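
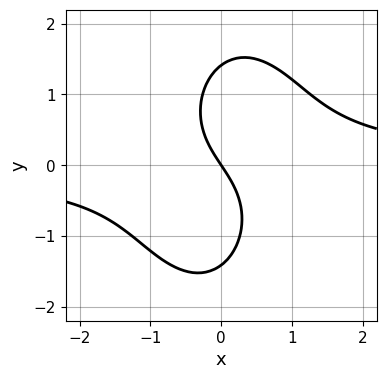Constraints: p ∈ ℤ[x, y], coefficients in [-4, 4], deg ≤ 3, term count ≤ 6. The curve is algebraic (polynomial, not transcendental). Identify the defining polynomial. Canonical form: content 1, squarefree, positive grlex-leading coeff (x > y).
1. deg p = 3. No degree-2 curve has this shape.
2. Observable constraints: one y-axis crossing is at y = 0; it meets the x-axis at x = 0 (among the integer gridlines).
3. Together with the visible shape, these determine p as stated.

3*x^2*y + y^3 - 3*x - 2*y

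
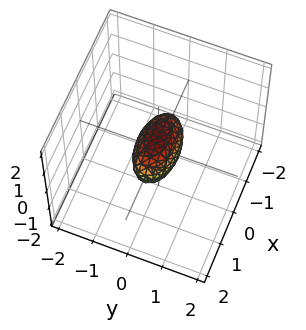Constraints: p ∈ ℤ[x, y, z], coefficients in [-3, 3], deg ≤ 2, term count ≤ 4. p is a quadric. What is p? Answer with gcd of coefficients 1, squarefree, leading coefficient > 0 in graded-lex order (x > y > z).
(a) deg p = 2. A closed, bounded, convex surface; a quadric.
(b) Symmetries: the x ↦ −x reflection is a symmetry, so x appears only in even powers; mirror symmetry z ↦ −z ⇒ only even powers of z; it's symmetric under y → −y, forcing even powers of y.
(c) From the axis intercepts and sections: the x-axis gridline crossings are at x ∈ {-1, 1}.
(d) Together with the visible shape, these determine p as stated.

x^2 + 3*y^2 + 2*z^2 - 1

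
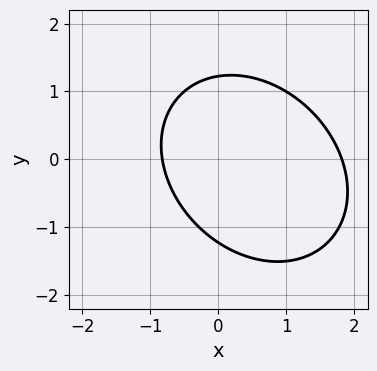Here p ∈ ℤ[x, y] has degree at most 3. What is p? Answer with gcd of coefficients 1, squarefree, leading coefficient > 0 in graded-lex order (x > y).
2*x^2 + x*y + 2*y^2 - 2*x - 3

1. Degree: the shape is more complex than any degree-1 curve, so deg p = 2.
2. Putting this together gives p.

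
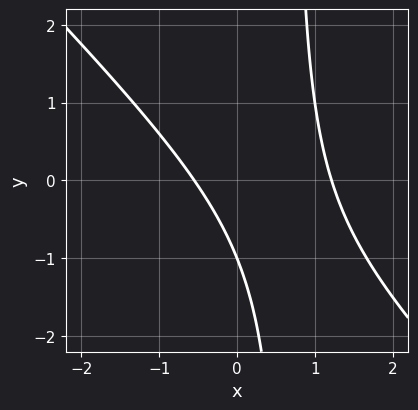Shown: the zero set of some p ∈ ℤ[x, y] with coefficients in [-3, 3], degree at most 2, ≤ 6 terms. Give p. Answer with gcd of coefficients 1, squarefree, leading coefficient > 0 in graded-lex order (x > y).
3*x^2 + 3*x*y - 2*x - 2*y - 2

(a) The degree is 2 — the shape is more complex than any degree-1 curve.
(b) From the axis intercepts and sections: it crosses the y-axis at the gridline y = -1.
(c) Together with the visible shape, these determine p as stated.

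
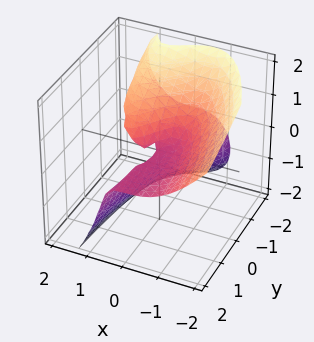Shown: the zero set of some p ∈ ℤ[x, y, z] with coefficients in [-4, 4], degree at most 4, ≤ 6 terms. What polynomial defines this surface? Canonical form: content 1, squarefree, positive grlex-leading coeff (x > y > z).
2*x^3 - x*y*z + z^3 - 3*x*z + 2*y*z

First, the degree is 3 — the shape is more complex than any degree-2 surface.
Then, checking where it meets the axes: it crosses the x-axis at the gridline x = 0; the visible y-axis segment lies entirely on the surface.
Finally, the integer polynomial consistent with all of this is the stated p.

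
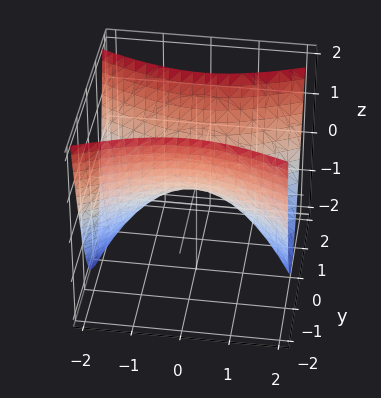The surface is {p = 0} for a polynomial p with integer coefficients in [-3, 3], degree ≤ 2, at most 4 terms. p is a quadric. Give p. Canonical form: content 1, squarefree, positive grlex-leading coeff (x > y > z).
x^2 - 3*y^2 + 2*z

The degree is 2 — a hyperbolic paraboloid; a quadric.
Symmetries: it's symmetric under x → −x, forcing even powers of x; the y ↦ −y reflection is a symmetry, so y appears only in even powers.
From the axis intercepts and sections: one y-axis crossing is at y = 0; it crosses the z-axis at the gridline z = 0; it crosses the x-axis at the gridline x = 0.
Matching integer coefficients to the picture gives p.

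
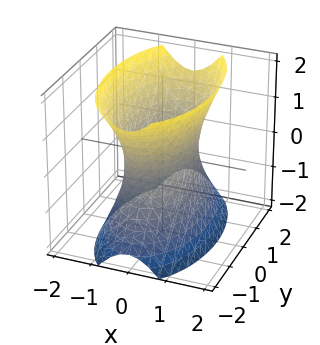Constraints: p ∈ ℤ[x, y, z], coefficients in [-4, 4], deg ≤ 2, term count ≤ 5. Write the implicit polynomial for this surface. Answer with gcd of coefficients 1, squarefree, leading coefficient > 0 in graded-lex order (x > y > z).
1. Degree: an hourglass — one-sheet hyperboloid; a quadric, so deg p = 2.
2. Symmetries: the z ↦ −z reflection is a symmetry, so z appears only in even powers; mirror symmetry x ↦ −x ⇒ only even powers of x; mirror symmetry y ↦ −y ⇒ only even powers of y.
3. Against the integer gridlines: the surface avoids every integer z-axis point in the box.
4. Putting this together gives p.

3*x^2 + y^2 - z^2 - 2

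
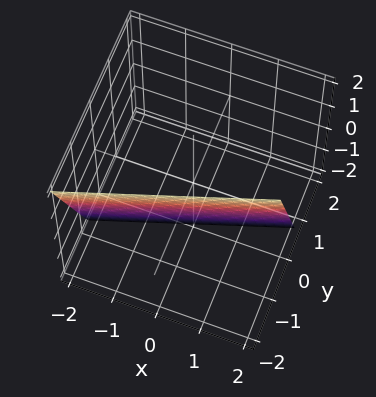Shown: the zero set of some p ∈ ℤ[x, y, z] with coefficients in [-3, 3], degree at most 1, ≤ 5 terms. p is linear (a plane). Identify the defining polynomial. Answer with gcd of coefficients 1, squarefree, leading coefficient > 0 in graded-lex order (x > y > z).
(a) Degree: the surface is flat (a plane), so deg p = 1.
(b) From the axis intercepts and sections: one z-axis crossing is at z = -2; it meets the x-axis at x = 2 (among the integer gridlines).
(c) Together with the visible shape, these determine p as stated.

x - 3*y - z - 2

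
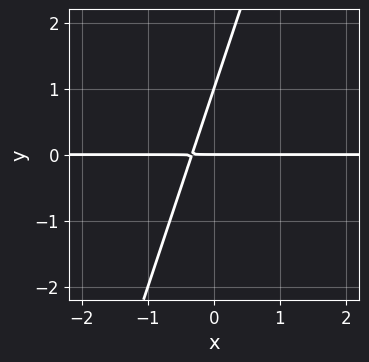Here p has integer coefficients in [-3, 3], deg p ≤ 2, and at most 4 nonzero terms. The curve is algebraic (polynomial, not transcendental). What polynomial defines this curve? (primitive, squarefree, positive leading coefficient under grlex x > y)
3*x*y - y^2 + y

1. Degree: no degree-1 curve has this shape, so deg p = 2.
2. Checking where it meets the axes: the y-axis gridline crossings are at y ∈ {0, 1}; every point of the x-axis in the box is on the curve.
3. Assembling these constraints gives the stated polynomial.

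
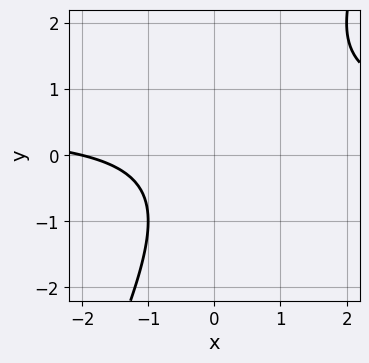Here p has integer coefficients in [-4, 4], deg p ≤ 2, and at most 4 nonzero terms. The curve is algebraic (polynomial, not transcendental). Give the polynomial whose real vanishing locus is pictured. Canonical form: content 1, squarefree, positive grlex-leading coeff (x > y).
deg p = 2.
Observable constraints: no y-intercept at any integer in the box; it crosses the x-axis at the gridline x = -2.
Putting this together gives p.

2*x*y - y^2 - x - 2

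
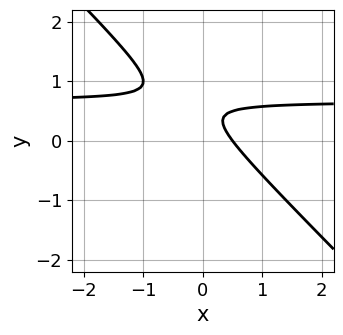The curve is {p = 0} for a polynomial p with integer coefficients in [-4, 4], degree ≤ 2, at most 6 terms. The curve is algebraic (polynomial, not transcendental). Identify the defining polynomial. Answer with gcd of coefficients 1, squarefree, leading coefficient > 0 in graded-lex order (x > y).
3*x*y + 3*y^2 - 2*x - 3*y + 1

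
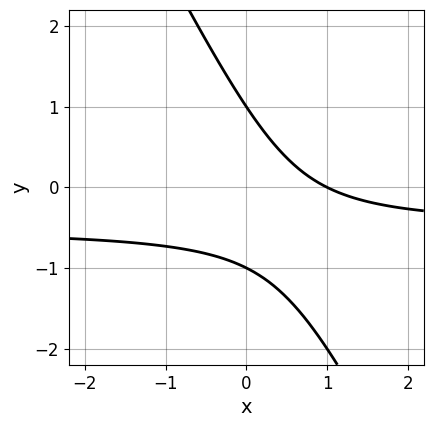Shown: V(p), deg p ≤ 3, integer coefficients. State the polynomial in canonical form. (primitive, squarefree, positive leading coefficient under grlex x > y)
2*x*y + y^2 + x - 1

1. The degree is 2 — no degree-1 curve has this shape.
2. From the axis intercepts and sections: among the integer gridlines, it crosses the y-axis at y ∈ {-1, 1}; it crosses the x-axis at the gridline x = 1.
3. Matching integer coefficients to the picture gives p.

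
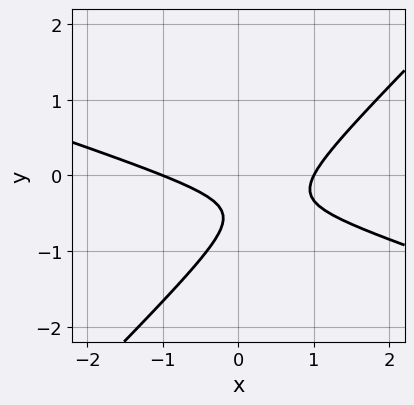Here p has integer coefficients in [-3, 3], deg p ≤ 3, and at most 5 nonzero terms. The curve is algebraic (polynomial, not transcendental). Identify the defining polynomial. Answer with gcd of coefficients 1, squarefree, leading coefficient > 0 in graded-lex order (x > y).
The degree is 2 — a generic line meets the curve in up to 2 points.
Against the integer gridlines: the curve avoids every integer y-axis point in the box; among the integer gridlines, it crosses the x-axis at x ∈ {-1, 1}.
Assembling these constraints gives the stated polynomial.

x^2 + 2*x*y - 3*y^2 - 3*y - 1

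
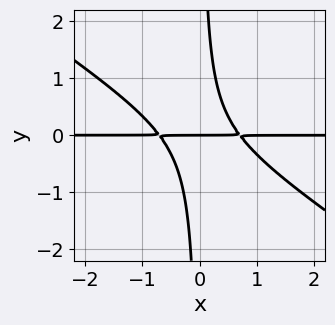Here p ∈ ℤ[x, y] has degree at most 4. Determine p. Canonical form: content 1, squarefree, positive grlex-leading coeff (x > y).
2*x^2*y + 3*x*y^2 - y

(a) deg p = 3.
(b) Reading off the gridlines: it crosses the y-axis at the gridline y = 0; the visible x-axis segment lies entirely on the curve.
(c) Solving for integer coefficients yields p as stated.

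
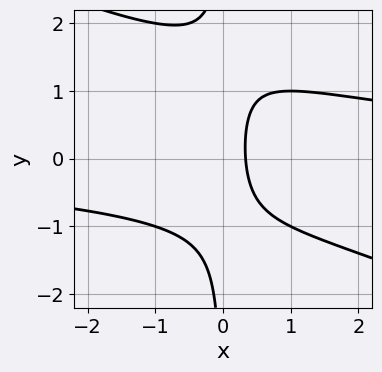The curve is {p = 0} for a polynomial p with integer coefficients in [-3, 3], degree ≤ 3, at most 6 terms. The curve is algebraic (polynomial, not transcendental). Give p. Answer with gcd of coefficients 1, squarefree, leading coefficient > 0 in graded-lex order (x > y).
x^2*y + 2*x*y^2 - x*y - 3*x + 1

(a) deg p = 3.
(b) Observable constraints: no y-intercept at any integer in the box.
(c) Together with the visible shape, these determine p as stated.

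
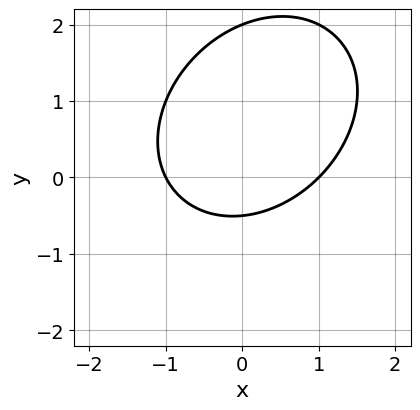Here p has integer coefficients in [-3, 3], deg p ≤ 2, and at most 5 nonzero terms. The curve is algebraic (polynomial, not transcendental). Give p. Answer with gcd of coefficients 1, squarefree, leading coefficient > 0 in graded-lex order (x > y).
2*x^2 - x*y + 2*y^2 - 3*y - 2

deg p = 2.
From the visible intercepts: it crosses the y-axis at the gridline y = 2; the x-axis gridline crossings are at x ∈ {-1, 1}.
Matching integer coefficients to the picture gives p.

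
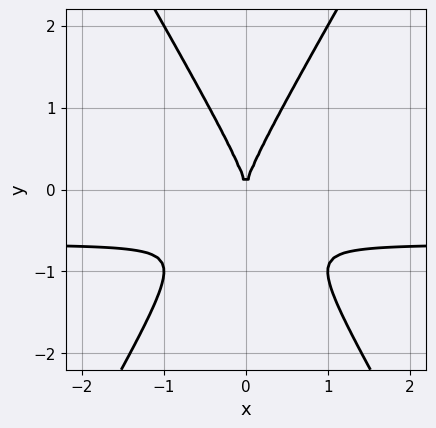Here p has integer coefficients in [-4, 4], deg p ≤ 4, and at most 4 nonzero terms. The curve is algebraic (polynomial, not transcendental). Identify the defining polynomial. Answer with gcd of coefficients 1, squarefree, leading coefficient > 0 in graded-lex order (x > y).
3*x^2*y - y^3 + 2*x^2

(a) The degree is 3 — a generic line meets the curve in up to 3 points.
(b) Symmetries: the x ↦ −x reflection is a symmetry, so x appears only in even powers.
(c) From the axis intercepts and sections: one x-axis crossing is at x = 0; it crosses the y-axis at the gridline y = 0.
(d) Putting this together gives p.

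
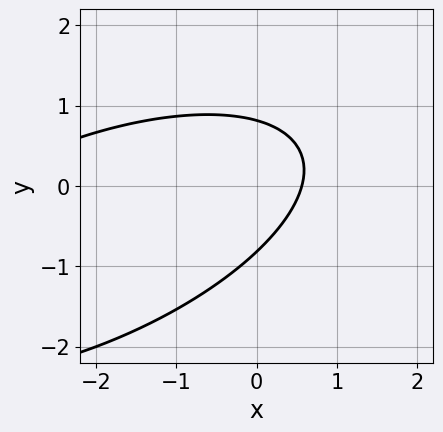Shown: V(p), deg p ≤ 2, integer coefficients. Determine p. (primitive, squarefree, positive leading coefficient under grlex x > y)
1. The degree is 2 — the shape is more complex than any degree-1 curve.
2. The integer polynomial consistent with all of this is the stated p.

x^2 - 2*x*y + 3*y^2 + 3*x - 2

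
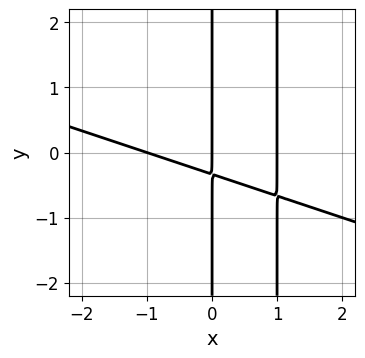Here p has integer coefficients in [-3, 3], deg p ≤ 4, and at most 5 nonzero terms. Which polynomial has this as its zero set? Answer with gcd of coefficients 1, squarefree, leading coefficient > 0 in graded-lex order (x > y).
1. deg p = 3. A generic line meets the curve in up to 3 points.
2. Checking where it meets the axes: the x-axis gridline crossings are at x ∈ {-1, 0, 1}; every point of the y-axis in the box is on the curve.
3. Assembling these constraints gives the stated polynomial.

x^3 + 3*x^2*y - 3*x*y - x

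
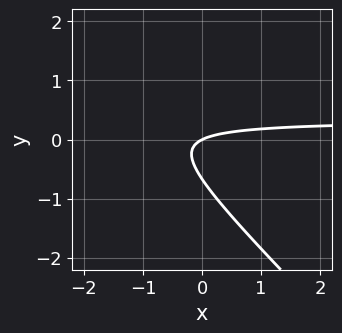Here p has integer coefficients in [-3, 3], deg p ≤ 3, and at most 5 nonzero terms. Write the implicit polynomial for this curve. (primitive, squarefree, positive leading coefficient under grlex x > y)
3*x*y + 3*y^2 - x + 2*y

First, deg p = 2. No degree-1 curve has this shape.
Then, reading off the gridlines: it crosses the x-axis at the gridline x = 0; one y-axis crossing is at y = 0.
Finally, fitting integer coefficients to these (and the overall shape) gives p.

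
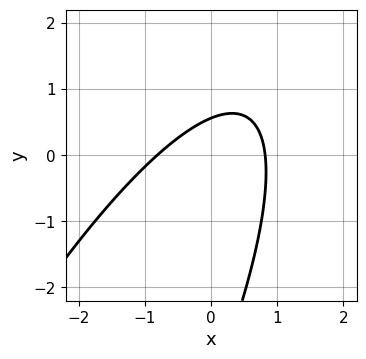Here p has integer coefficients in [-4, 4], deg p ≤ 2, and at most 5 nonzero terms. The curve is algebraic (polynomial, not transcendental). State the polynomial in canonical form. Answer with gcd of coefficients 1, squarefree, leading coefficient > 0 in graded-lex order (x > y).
1. Degree: the shape is more complex than any degree-1 curve, so deg p = 2.
2. Putting this together gives p.

3*x^2 - 3*x*y + y^2 + 3*y - 2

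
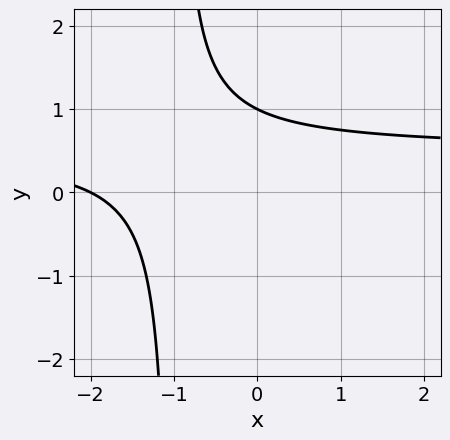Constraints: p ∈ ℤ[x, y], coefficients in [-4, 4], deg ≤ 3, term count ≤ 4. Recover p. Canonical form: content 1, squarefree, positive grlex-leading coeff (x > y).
2*x*y - x + 2*y - 2

(a) Degree: no degree-1 curve has this shape, so deg p = 2.
(b) From the axis intercepts and sections: it meets the y-axis at y = 1 (among the integer gridlines); it meets the x-axis at x = -2 (among the integer gridlines).
(c) Together with the visible shape, these determine p as stated.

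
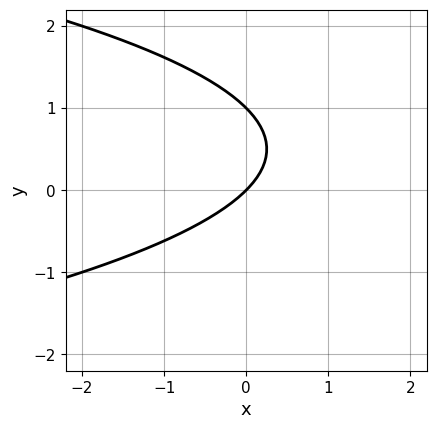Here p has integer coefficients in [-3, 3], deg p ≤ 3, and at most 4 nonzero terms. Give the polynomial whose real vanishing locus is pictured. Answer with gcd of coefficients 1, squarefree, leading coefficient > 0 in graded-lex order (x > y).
1. The degree is 2 — no degree-1 curve has this shape.
2. From the axis intercepts and sections: it meets the x-axis at x = 0 (among the integer gridlines); the y-axis gridline crossings are at y ∈ {0, 1}.
3. Solving for integer coefficients yields p as stated.

y^2 + x - y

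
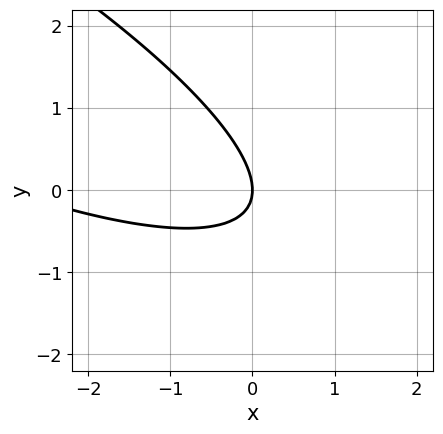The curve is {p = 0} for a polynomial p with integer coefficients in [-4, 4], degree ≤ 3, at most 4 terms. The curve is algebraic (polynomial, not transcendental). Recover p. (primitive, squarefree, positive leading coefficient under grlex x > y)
x^2 + 3*x*y + 3*y^2 + 3*x

deg p = 2. A generic line meets the curve in up to 2 points.
Observable constraints: one y-axis crossing is at y = 0; it meets the x-axis at x = 0 (among the integer gridlines).
Assembling these constraints gives the stated polynomial.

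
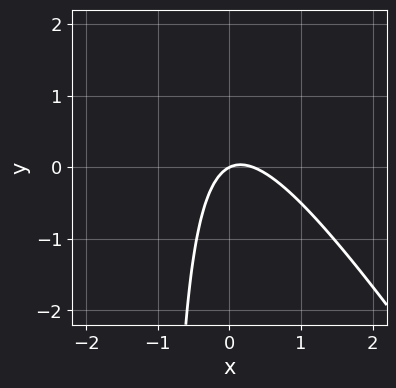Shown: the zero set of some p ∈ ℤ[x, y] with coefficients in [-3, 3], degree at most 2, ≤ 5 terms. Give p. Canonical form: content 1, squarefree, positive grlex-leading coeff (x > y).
First, the degree is 2 — no degree-1 curve has this shape.
Then, observable constraints: it crosses the y-axis at the gridline y = 0; it crosses the x-axis at the gridline x = 0.
Finally, the integer polynomial consistent with all of this is the stated p.

3*x^2 + 2*x*y - x + 2*y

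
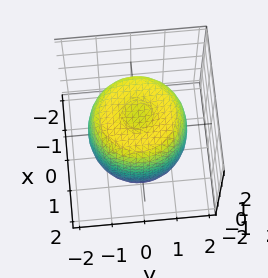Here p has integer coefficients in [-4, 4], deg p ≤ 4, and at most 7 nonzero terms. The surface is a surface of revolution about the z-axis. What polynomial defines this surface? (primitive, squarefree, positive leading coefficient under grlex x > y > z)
2*x^4 + 4*x^2*y^2 + 2*y^4 - 3*x^2 - 3*y^2 + 2*z^2 - 3

1. Degree: no degree-3 surface has this shape, so deg p = 4.
2. Symmetry: the z-axis is an axis of rotation, so x and y enter only as x² + y².
3. From the visible intercepts: a circular section at z = 1 has radius between 1 and 2.
4. Solving for integer coefficients yields p as stated.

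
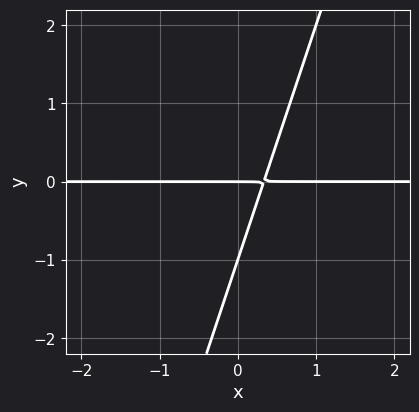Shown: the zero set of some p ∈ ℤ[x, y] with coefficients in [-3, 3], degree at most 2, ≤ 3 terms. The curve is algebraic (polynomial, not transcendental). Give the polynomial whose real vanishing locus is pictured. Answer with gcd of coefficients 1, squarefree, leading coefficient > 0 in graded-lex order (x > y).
3*x*y - y^2 - y

1. Degree: a generic line meets the curve in up to 2 points, so deg p = 2.
2. Reading off the gridlines: the visible x-axis segment lies entirely on the curve; among the integer gridlines, it crosses the y-axis at y ∈ {-1, 0}.
3. Assembling these constraints gives the stated polynomial.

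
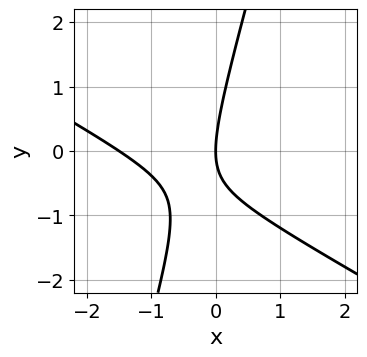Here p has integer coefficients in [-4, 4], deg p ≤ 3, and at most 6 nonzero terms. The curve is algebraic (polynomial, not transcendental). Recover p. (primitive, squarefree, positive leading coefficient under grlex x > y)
Degree: no degree-1 curve has this shape, so deg p = 2.
From the axis intercepts and sections: it crosses the y-axis at the gridline y = 0; it meets the x-axis at x = 0 (among the integer gridlines).
Matching integer coefficients to the picture gives p.

2*x^2 + 3*x*y - y^2 + 3*x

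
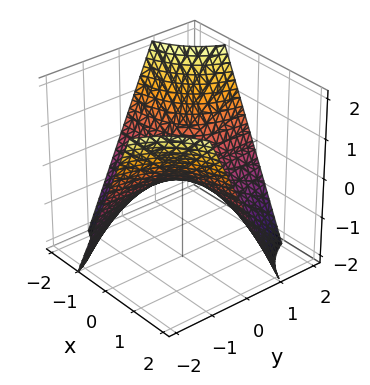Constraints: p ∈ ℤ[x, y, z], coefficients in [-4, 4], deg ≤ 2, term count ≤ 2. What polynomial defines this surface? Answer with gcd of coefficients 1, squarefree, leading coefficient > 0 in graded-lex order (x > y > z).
x*y + z

First, degree: a generic line meets the surface in up to 2 points, so deg p = 2.
Next, against the integer gridlines: every point of the y-axis in the box is on the surface; every point of the x-axis in the box is on the surface; it meets the z-axis at z = 0 (among the integer gridlines).
Finally, these observations pin down the coefficients.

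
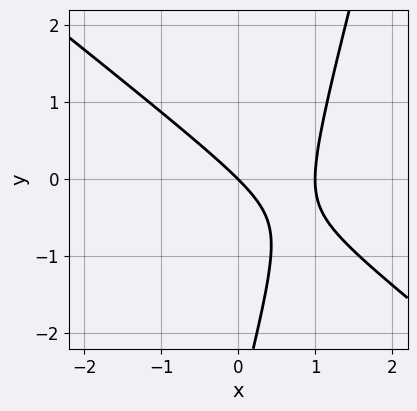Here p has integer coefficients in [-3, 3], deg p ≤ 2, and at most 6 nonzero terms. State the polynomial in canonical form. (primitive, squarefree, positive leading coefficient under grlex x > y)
3*x^2 + 3*x*y - y^2 - 3*x - 3*y

First, deg p = 2.
Next, from the visible intercepts: it meets the y-axis at y = 0 (among the integer gridlines); the x-axis gridline crossings are at x ∈ {0, 1}.
Finally, matching integer coefficients to the picture gives p.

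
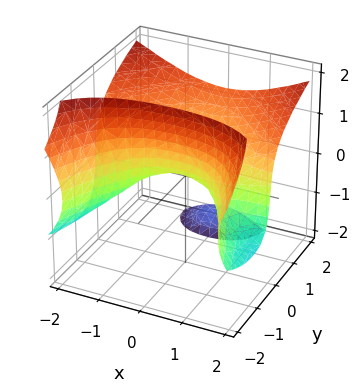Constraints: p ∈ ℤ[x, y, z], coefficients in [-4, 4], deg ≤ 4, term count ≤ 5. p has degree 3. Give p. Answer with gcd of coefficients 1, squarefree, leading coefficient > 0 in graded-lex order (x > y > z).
2*x^2*y - 3*y*z^2 - z^3 + 3*y^2 - z

First, I count 2 distinct pieces. They look like related sheets of one shape, so recover p as a whole.
Then, degree: the shape is more complex than any degree-2 surface, so deg p = 3.
Then, observable constraints: it crosses the z-axis at the gridline z = 0; it crosses the y-axis at the gridline y = 0; every point of the x-axis in the box is on the surface.
Finally, the integer polynomial consistent with all of this is the stated p.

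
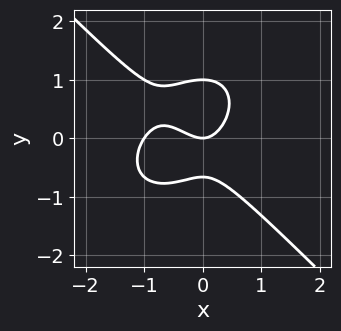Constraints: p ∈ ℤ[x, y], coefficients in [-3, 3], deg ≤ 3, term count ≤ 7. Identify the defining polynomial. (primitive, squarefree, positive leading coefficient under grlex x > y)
3*x^3 + 3*y^3 + 3*x^2 - y^2 - 2*y

(a) The degree is 3 — no degree-2 curve has this shape.
(b) Against the integer gridlines: among the integer gridlines, it crosses the x-axis at x ∈ {-1, 0}; the y-axis gridline crossings are at y ∈ {0, 1}.
(c) Fitting integer coefficients to these (and the overall shape) gives p.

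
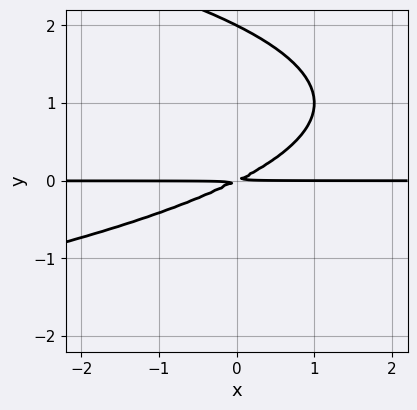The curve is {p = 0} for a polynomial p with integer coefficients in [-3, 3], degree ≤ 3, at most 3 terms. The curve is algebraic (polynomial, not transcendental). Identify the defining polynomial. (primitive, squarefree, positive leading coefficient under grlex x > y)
y^3 + x*y - 2*y^2

1. Degree: the shape is more complex than any degree-2 curve, so deg p = 3.
2. Reading off the gridlines: the visible x-axis segment lies entirely on the curve; it meets the y-axis at y = 2 (among the integer gridlines).
3. Assembling these constraints gives the stated polynomial.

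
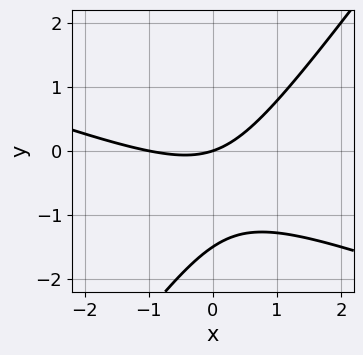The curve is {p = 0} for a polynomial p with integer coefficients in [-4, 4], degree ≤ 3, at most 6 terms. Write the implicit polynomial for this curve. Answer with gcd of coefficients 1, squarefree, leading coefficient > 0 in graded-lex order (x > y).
The degree is 2 — a generic line meets the curve in up to 2 points.
Observable constraints: among the integer gridlines, it crosses the x-axis at x ∈ {-1, 0}; it crosses the y-axis at the gridline y = 0.
Solving for integer coefficients yields p as stated.

x^2 + 2*x*y - 2*y^2 + x - 3*y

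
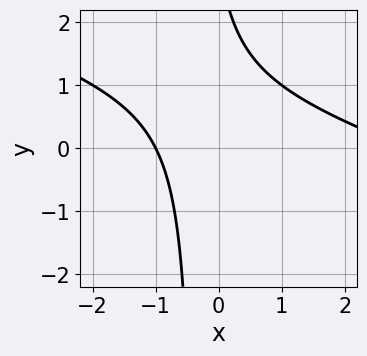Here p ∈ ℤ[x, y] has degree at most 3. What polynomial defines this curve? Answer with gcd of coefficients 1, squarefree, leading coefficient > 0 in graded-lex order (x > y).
x^2 + 3*x*y - 2*x + y - 3

The degree is 2 — a generic line meets the curve in up to 2 points.
Checking where it meets the axes: it crosses the x-axis at the gridline x = -1; no y-intercept at any integer in the box.
Matching integer coefficients to the picture gives p.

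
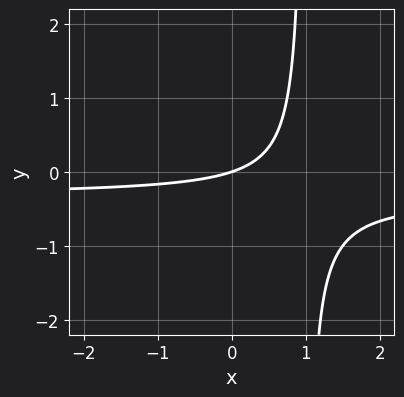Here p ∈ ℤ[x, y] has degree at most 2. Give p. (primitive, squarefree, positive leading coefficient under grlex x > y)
3*x*y + x - 3*y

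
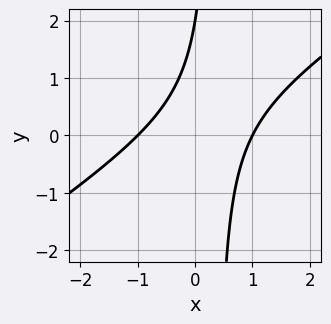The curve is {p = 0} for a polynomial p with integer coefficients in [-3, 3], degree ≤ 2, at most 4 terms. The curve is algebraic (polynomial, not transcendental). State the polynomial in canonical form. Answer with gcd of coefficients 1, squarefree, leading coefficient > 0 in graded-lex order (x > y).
2*x^2 - 3*x*y + y - 2

deg p = 2.
From the visible intercepts: it meets the y-axis at y = 2 (among the integer gridlines); among the integer gridlines, it crosses the x-axis at x ∈ {-1, 1}.
Assembling these constraints gives the stated polynomial.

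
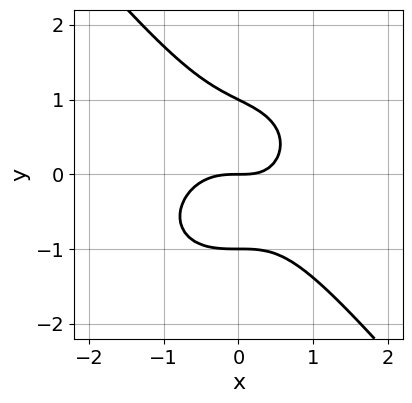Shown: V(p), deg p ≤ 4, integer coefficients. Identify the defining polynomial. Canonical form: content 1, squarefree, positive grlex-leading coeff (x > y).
2*x^3 + x*y^2 + 2*y^3 + x*y - 2*y

(a) deg p = 3. No degree-2 curve has this shape.
(b) Against the integer gridlines: the y-axis gridline crossings are at y ∈ {-1, 0, 1}; one x-axis crossing is at x = 0.
(c) These observations pin down the coefficients.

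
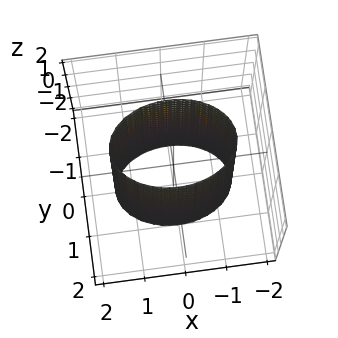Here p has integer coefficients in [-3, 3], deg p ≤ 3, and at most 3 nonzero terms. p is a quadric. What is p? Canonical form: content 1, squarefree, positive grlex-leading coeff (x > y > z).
x^2 + 2*y^2 - 2

Degree: a cylinder; a quadric, so deg p = 2.
Symmetries: the z ↦ −z reflection is a symmetry, so z appears only in even powers; mirror symmetry y ↦ −y ⇒ only even powers of y; the x ↦ −x reflection is a symmetry, so x appears only in even powers.
Reading off the gridlines: it misses every integer gridline on the z-axis; among the integer gridlines, it crosses the y-axis at y ∈ {-1, 1}.
These observations pin down the coefficients.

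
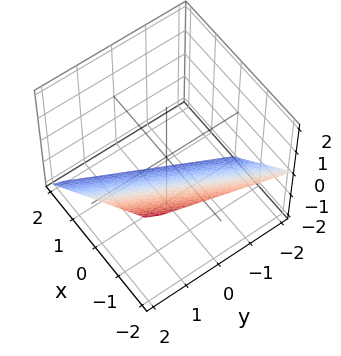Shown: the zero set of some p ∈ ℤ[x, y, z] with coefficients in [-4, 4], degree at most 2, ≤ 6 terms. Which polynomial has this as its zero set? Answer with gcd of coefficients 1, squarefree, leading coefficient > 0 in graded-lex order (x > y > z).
(a) The degree is 1 — every cross-section is a straight line — this is a plane.
(b) Checking where it meets the axes: one x-axis crossing is at x = -1; it meets the y-axis at y = 2 (among the integer gridlines); it crosses the z-axis at the gridline z = -1.
(c) These observations pin down the coefficients.

2*x - y + 2*z + 2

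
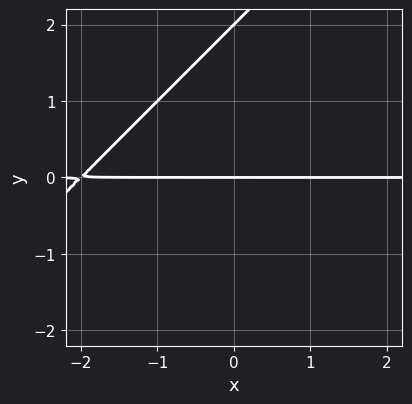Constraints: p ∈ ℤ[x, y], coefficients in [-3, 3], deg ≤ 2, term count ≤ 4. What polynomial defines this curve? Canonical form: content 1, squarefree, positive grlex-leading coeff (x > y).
First, degree: no degree-1 curve has this shape, so deg p = 2.
Next, observable constraints: the visible x-axis segment lies entirely on the curve; among the integer gridlines, it crosses the y-axis at y ∈ {0, 2}.
Finally, solving for integer coefficients yields p as stated.

x*y - y^2 + 2*y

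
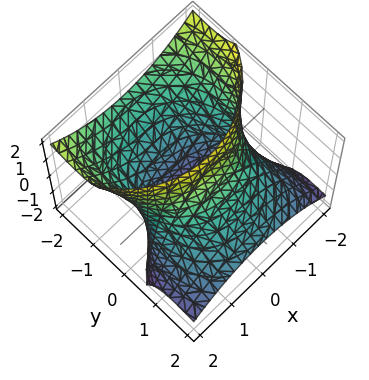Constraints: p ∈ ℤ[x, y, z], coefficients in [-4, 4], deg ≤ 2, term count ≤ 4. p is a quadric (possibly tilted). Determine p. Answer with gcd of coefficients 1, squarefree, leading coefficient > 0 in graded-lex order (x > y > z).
x^2 + y^2 + 2*y*z - 2

1. deg p = 2.
2. Against the integer gridlines: no z-intercept at any integer in the box.
3. These observations pin down the coefficients.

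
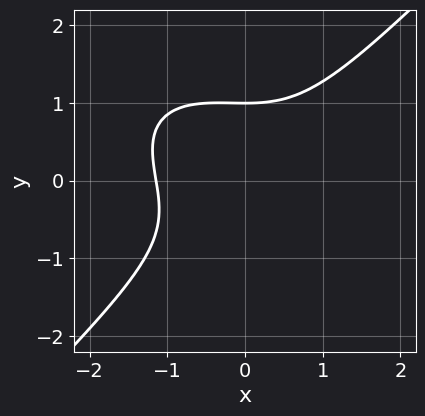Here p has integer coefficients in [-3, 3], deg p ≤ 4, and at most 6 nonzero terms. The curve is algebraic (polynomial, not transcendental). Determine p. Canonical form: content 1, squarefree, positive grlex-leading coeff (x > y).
2*x^3 + x^2*y - 3*y^3 + 3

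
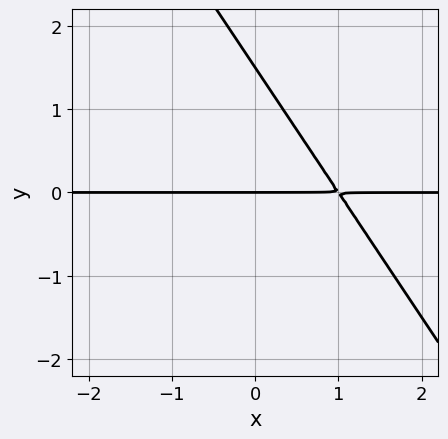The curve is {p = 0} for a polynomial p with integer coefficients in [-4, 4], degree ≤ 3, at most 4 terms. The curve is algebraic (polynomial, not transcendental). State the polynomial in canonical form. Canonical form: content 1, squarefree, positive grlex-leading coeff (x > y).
3*x*y + 2*y^2 - 3*y

First, the degree is 2 — a generic line meets the curve in up to 2 points.
Then, against the integer gridlines: it crosses the y-axis at the gridline y = 0; every point of the x-axis in the box is on the curve.
Finally, assembling these constraints gives the stated polynomial.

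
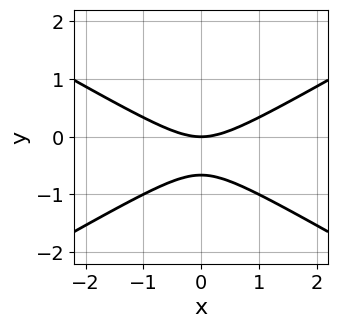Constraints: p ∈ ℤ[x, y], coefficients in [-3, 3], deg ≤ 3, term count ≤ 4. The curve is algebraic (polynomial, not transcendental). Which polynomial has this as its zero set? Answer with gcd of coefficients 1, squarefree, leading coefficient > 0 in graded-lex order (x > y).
x^2 - 3*y^2 - 2*y

First, the degree is 2 — a generic line meets the curve in up to 2 points.
Then, symmetries: mirror symmetry x ↦ −x ⇒ only even powers of x.
Then, reading off the gridlines: one x-axis crossing is at x = 0; it crosses the y-axis at the gridline y = 0.
Finally, together with the visible shape, these determine p as stated.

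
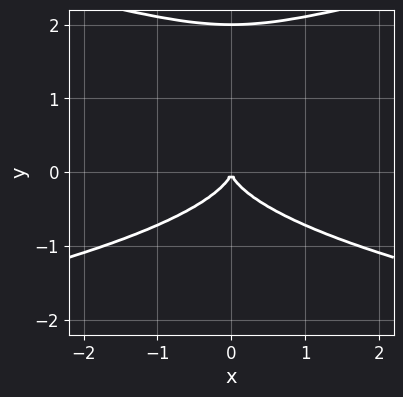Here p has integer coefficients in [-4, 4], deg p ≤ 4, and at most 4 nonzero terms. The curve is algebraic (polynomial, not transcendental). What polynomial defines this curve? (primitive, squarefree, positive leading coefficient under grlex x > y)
y^4 - 2*y^3 - x^2

(a) Degree: a generic line meets the curve in up to 4 points, so deg p = 4.
(b) Symmetries: mirror symmetry x ↦ −x ⇒ only even powers of x.
(c) From the axis intercepts and sections: one x-axis crossing is at x = 0; among the integer gridlines, it crosses the y-axis at y ∈ {0, 2}.
(d) Fitting integer coefficients to these (and the overall shape) gives p.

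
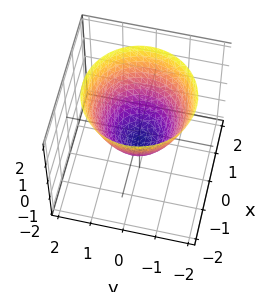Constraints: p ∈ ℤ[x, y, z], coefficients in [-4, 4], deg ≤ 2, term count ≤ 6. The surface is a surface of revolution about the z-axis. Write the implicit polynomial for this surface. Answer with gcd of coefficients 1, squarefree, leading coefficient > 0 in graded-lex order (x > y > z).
First, deg p = 2. The shape is more complex than any degree-1 surface.
Then, symmetries: every cross-section ⟂ z is a circle, so x, y appear only via x² + y².
Then, from the axis intercepts and sections: a circular section at z = 1 has radius between 1 and 2.
Finally, fitting integer coefficients to these (and the overall shape) gives p.

3*x^2 + 3*y^2 - 3*z - 2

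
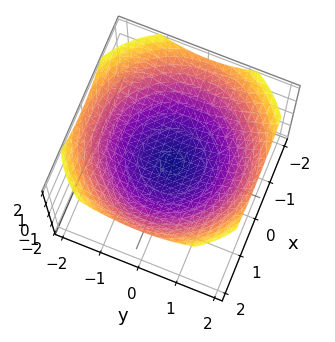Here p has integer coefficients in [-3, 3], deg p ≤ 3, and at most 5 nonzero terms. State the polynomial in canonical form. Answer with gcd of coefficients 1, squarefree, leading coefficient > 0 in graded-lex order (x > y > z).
x^2 + y^2 - 3*z

1. deg p = 2.
2. Symmetry: the surface is invariant under rotation about z: p = q(x² + y², z).
3. Observable constraints: it crosses the x-axis at the gridline x = 0; a circular section at z = 1 has radius between 1 and 2.
4. Fitting integer coefficients to these (and the overall shape) gives p.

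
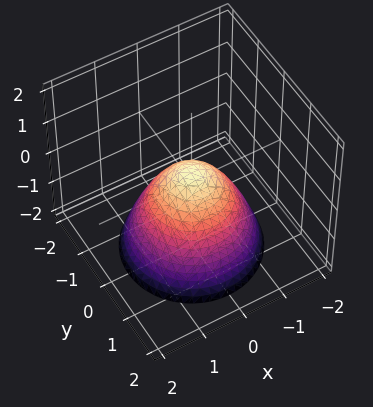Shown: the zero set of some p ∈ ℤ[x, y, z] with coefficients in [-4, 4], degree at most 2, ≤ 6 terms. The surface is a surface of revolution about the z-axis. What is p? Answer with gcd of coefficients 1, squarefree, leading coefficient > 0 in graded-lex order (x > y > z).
3*x^2 + 3*y^2 + 3*z - 1

First, the degree is 2 — no degree-1 surface has this shape.
Next, symmetry: every cross-section ⟂ z is a circle, so x, y appear only via x² + y².
Next, from the visible intercepts: a circular section at z = 0 has radius between 0 and 1.
Finally, matching integer coefficients to the picture gives p.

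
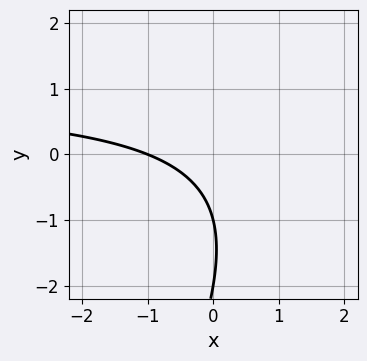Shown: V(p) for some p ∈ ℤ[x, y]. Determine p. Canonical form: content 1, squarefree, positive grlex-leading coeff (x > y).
2*x*y - y^2 - 2*x - 3*y - 2

1. deg p = 2. A generic line meets the curve in up to 2 points.
2. From the axis intercepts and sections: among the integer gridlines, it crosses the y-axis at y ∈ {-2, -1}; it crosses the x-axis at the gridline x = -1.
3. Assembling these constraints gives the stated polynomial.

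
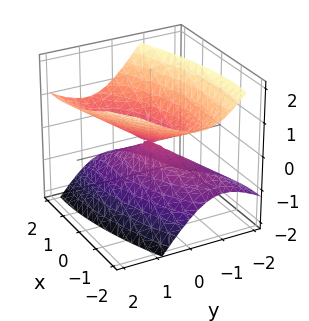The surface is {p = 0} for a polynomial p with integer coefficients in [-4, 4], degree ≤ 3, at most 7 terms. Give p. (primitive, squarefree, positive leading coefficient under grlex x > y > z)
Degree: a generic line meets the surface in up to 2 points, so deg p = 2.
Reading off the gridlines: it meets the x-axis at x = 0 (among the integer gridlines); it crosses the z-axis at the gridline z = 0; one y-axis crossing is at y = 0.
The integer polynomial consistent with all of this is the stated p.

x^2 - 2*x*y + 3*y^2 - 2*y*z - 3*z^2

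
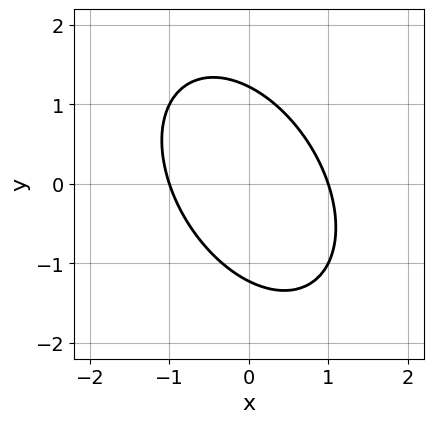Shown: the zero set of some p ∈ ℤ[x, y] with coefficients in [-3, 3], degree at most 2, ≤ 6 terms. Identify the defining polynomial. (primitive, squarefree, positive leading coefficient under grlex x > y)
3*x^2 + 2*x*y + 2*y^2 - 3

First, the degree is 2 — no degree-1 curve has this shape.
Then, from the axis intercepts and sections: among the integer gridlines, it crosses the x-axis at x ∈ {-1, 1}.
Finally, these observations pin down the coefficients.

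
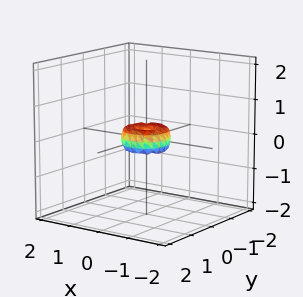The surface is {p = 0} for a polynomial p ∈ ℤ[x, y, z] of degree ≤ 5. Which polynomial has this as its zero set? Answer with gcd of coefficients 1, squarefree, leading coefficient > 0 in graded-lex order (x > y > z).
2*x^4 + 4*x^2*y^2 + 2*y^4 - x^2 - y^2 + z^2

deg p = 4. A generic line meets the surface in up to 4 points.
By symmetry, every cross-section ⟂ z is a circle, so x, y appear only via x² + y².
Against the integer gridlines: it meets the x-axis at x = 0 (among the integer gridlines); it crosses the z-axis at the gridline z = 0; one y-axis crossing is at y = 0.
These observations pin down the coefficients.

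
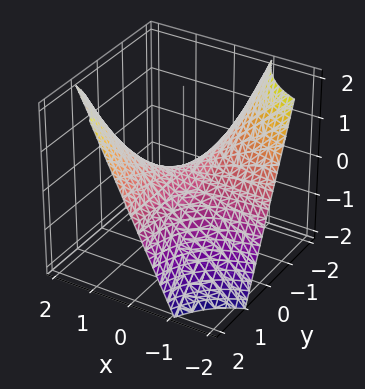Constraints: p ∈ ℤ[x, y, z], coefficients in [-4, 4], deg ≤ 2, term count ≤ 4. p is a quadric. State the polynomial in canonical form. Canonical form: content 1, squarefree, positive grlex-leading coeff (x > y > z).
x*y - z

The degree is 2 — a hyperbolic paraboloid; a quadric.
From the axis intercepts and sections: it meets the z-axis at z = 0 (among the integer gridlines); the visible y-axis segment lies entirely on the surface; every point of the x-axis in the box is on the surface.
Fitting integer coefficients to these (and the overall shape) gives p.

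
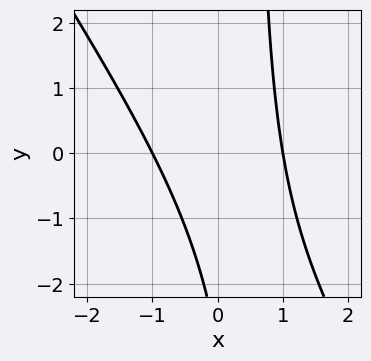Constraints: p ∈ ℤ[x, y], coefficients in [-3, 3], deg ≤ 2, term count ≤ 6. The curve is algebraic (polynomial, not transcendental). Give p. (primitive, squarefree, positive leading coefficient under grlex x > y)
1. deg p = 2. No degree-1 curve has this shape.
2. Reading off the gridlines: among the integer gridlines, it crosses the x-axis at x ∈ {-1, 1}; it misses every integer gridline on the y-axis.
3. Assembling these constraints gives the stated polynomial.

3*x^2 + 2*x*y - y - 3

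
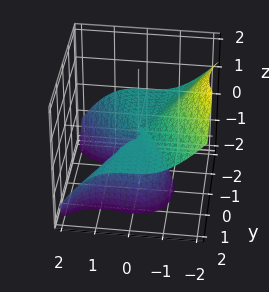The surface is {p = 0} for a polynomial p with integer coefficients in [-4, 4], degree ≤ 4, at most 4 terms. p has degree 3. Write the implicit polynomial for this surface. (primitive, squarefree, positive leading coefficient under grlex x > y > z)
3*x^3 + 2*x^2*z + 3*y^2*z + 2*z^2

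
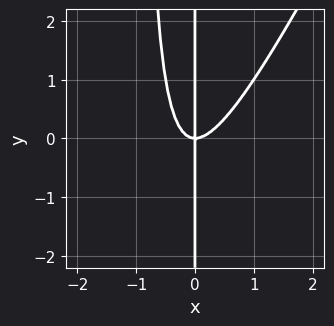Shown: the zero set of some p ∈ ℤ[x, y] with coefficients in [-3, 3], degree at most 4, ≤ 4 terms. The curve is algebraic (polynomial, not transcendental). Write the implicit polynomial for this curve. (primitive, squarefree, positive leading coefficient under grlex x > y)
2*x^3 - x^2*y - x*y

1. Degree: a generic line meets the curve in up to 3 points, so deg p = 3.
2. Reading off the gridlines: it meets the x-axis at x = 0 (among the integer gridlines); every point of the y-axis in the box is on the curve.
3. The integer polynomial consistent with all of this is the stated p.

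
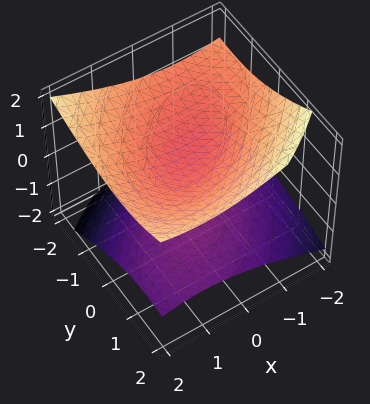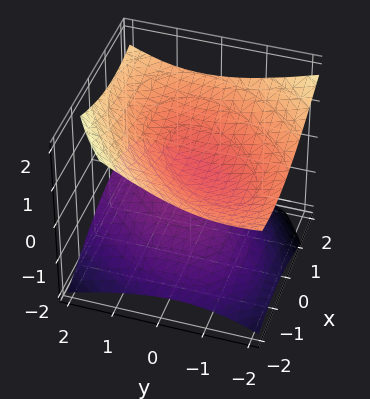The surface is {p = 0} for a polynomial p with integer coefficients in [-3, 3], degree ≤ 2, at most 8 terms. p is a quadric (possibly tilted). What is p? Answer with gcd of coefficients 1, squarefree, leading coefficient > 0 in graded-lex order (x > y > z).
x^2 - x*y + y^2 + y*z - 3*z^2 + 1

There are 2 components.
The degree is 2 — no degree-1 surface has this shape.
Reading off the gridlines: it misses every integer gridline on the x-axis; no y-intercept at any integer in the box.
Fitting integer coefficients to these (and the overall shape) gives p.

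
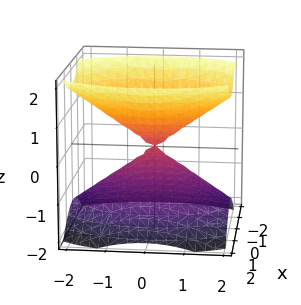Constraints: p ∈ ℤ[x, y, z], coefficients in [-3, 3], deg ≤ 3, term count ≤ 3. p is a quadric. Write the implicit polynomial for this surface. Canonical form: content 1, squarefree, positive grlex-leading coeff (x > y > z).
2*x^2 + y^2 - 2*z^2

First, I count 2 distinct pieces. They look like related sheets of one shape, so recover p as a whole.
Then, deg p = 2. Two nappes meeting at a single point; a quadric.
Then, symmetries: mirror symmetry y ↦ −y ⇒ only even powers of y; the x ↦ −x reflection is a symmetry, so x appears only in even powers; the z ↦ −z reflection is a symmetry, so z appears only in even powers.
Then, from the visible intercepts: it crosses the y-axis at the gridline y = 0; one x-axis crossing is at x = 0; one z-axis crossing is at z = 0.
Finally, solving for integer coefficients yields p as stated.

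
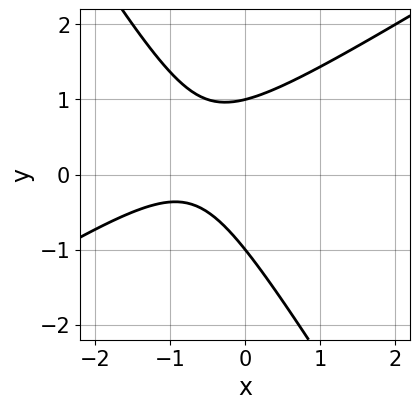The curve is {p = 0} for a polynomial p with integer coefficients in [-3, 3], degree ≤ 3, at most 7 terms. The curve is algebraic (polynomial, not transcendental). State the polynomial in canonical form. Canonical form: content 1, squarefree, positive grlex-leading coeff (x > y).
First, the degree is 2 — no degree-1 curve has this shape.
Then, observable constraints: it misses every integer gridline on the x-axis; the y-axis gridline crossings are at y ∈ {-1, 1}.
Finally, these observations pin down the coefficients.

2*x^2 - 2*x*y - 2*y^2 + 3*x + 2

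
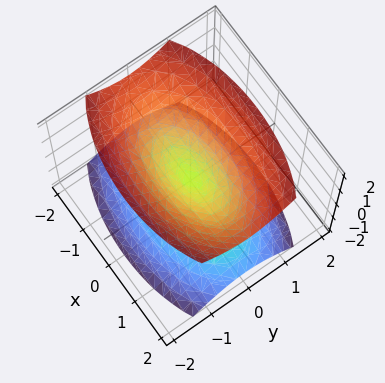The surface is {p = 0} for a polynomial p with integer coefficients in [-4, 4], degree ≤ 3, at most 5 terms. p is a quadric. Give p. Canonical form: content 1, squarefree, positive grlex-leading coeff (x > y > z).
First, I count 2 distinct pieces.
Then, deg p = 2.
Next, symmetries: mirror symmetry x ↦ −x ⇒ only even powers of x; mirror symmetry z ↦ −z ⇒ only even powers of z; mirror symmetry y ↦ −y ⇒ only even powers of y.
Next, from the visible intercepts: it meets the z-axis at z = 0 (among the integer gridlines); it crosses the x-axis at the gridline x = 0; it crosses the y-axis at the gridline y = 0.
Finally, together with the visible shape, these determine p as stated.

x^2 + 3*y^2 - 2*z^2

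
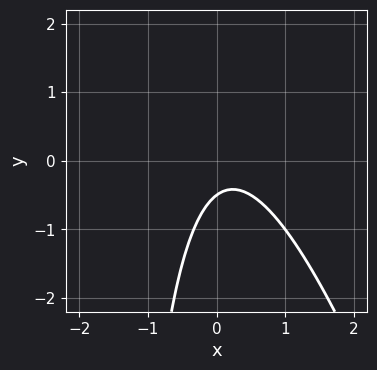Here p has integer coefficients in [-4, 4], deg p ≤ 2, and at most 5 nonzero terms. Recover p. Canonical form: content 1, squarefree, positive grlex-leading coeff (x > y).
First, the degree is 2 — the shape is more complex than any degree-1 curve.
Then, against the integer gridlines: no x-intercept at any integer in the box.
Finally, solving for integer coefficients yields p as stated.

3*x^2 + x*y - x + 2*y + 1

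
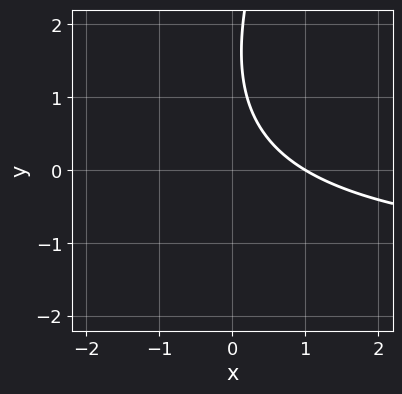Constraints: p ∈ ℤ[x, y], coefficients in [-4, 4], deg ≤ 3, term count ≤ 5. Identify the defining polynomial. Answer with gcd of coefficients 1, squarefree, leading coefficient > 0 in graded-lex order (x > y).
2*x*y - y^2 + 3*x + 3*y - 3

1. deg p = 2. No degree-1 curve has this shape.
2. Against the integer gridlines: it crosses the x-axis at the gridline x = 1; it misses every integer gridline on the y-axis.
3. Fitting integer coefficients to these (and the overall shape) gives p.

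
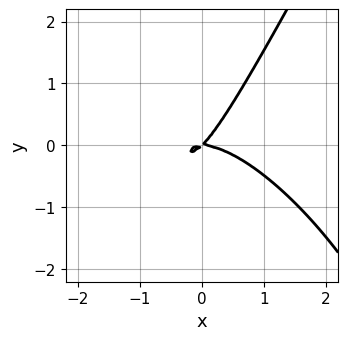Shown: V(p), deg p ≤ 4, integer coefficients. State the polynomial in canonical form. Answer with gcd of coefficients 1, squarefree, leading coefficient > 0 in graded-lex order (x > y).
First, deg p = 3. A generic line meets the curve in up to 3 points.
Then, observable constraints: one x-axis crossing is at x = 0; it crosses the y-axis at the gridline y = 0.
Finally, these observations pin down the coefficients.

3*x^3 + 2*x^2*y - y^3 + 3*x*y - 3*y^2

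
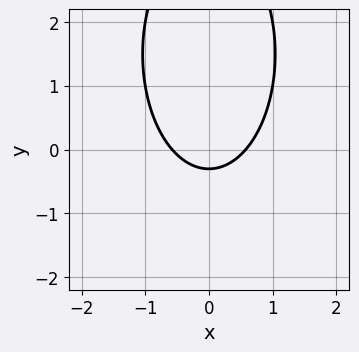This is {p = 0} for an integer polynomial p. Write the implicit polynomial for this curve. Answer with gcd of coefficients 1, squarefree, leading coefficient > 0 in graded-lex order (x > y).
3*x^2 + y^2 - 3*y - 1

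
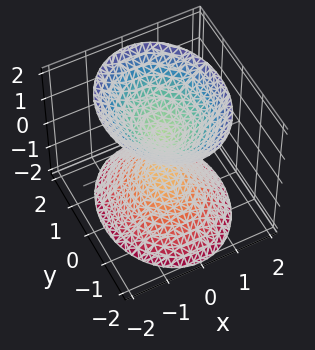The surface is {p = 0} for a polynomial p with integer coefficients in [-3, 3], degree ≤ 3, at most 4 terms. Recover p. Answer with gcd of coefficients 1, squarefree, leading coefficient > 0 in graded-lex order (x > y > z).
1. The picture has 2 separate pieces.
2. deg p = 2.
3. Symmetries: the z ↦ −z reflection is a symmetry, so z appears only in even powers; mirror symmetry y ↦ −y ⇒ only even powers of y; it's symmetric under x → −x, forcing even powers of x.
4. Against the integer gridlines: no x-intercept at any integer in the box; no y-intercept at any integer in the box.
5. Together with the visible shape, these determine p as stated.

3*x^2 + 2*y^2 - 2*z^2 + 1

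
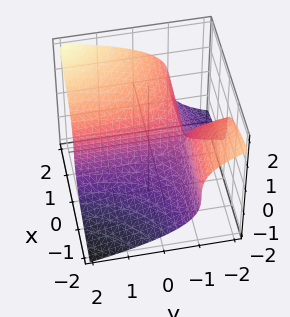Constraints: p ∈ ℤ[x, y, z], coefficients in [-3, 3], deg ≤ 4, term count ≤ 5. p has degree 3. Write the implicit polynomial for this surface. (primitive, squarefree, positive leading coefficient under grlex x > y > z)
1. deg p = 3.
2. Reading off the gridlines: the visible y-axis segment lies entirely on the surface; it crosses the z-axis at the gridline z = 0; it crosses the x-axis at the gridline x = 0.
3. The integer polynomial consistent with all of this is the stated p.

2*z^3 - 3*x*y - 3*x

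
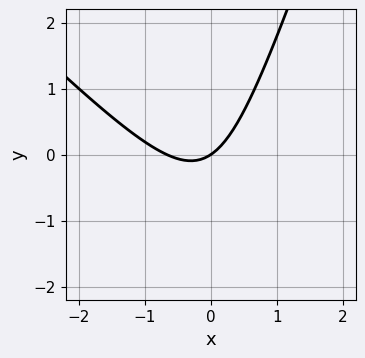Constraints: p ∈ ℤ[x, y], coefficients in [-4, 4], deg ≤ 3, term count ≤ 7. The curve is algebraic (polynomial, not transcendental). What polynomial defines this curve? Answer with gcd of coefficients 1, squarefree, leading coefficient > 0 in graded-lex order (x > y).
3*x^2 + 2*x*y - y^2 + 2*x - 3*y

deg p = 2. The shape is more complex than any degree-1 curve.
Reading off the gridlines: one x-axis crossing is at x = 0; one y-axis crossing is at y = 0.
The integer polynomial consistent with all of this is the stated p.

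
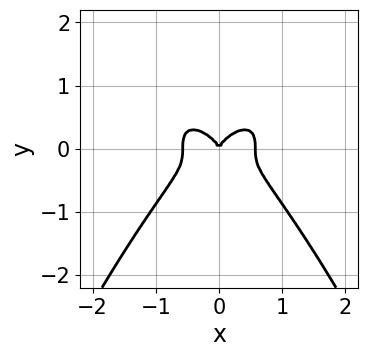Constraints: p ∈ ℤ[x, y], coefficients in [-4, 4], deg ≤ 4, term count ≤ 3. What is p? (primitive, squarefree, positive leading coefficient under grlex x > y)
3*x^4 + 3*y^3 - x^2

1. The degree is 4 — a generic line meets the curve in up to 4 points.
2. Symmetries: the x ↦ −x reflection is a symmetry, so x appears only in even powers.
3. Observable constraints: it crosses the y-axis at the gridline y = 0; it meets the x-axis at x = 0 (among the integer gridlines).
4. Putting this together gives p.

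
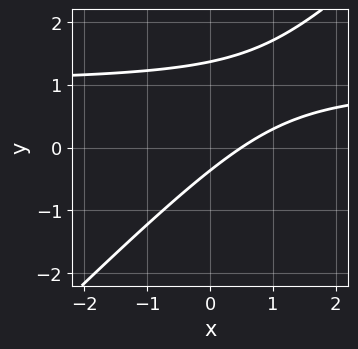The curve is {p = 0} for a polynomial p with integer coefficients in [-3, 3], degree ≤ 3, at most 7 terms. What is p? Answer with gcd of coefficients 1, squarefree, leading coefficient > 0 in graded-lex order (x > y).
First, deg p = 2.
Finally, putting this together gives p.

2*x*y - 2*y^2 - 2*x + 2*y + 1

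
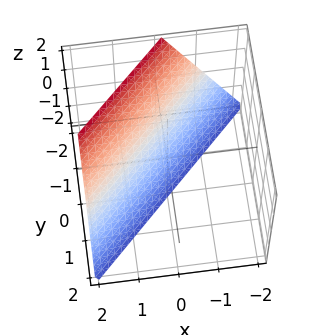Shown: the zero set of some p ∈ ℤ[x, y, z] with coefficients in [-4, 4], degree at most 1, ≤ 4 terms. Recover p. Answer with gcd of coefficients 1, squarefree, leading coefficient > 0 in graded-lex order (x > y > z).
The degree is 1 — every cross-section is a straight line — this is a plane.
Against the integer gridlines: it meets the y-axis at y = -1 (among the integer gridlines); one x-axis crossing is at x = 1; it meets the z-axis at z = -2 (among the integer gridlines).
Together with the visible shape, these determine p as stated.

2*x - 2*y - z - 2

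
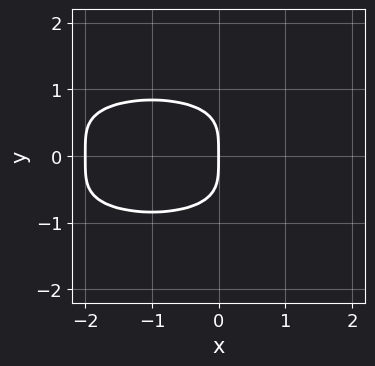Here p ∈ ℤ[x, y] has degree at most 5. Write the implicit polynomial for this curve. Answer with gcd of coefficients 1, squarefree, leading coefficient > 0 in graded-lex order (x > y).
2*y^4 + x^2 + 2*x

First, the degree is 4 — the shape is more complex than any degree-3 curve.
Next, symmetries: the y ↦ −y reflection is a symmetry, so y appears only in even powers.
Then, from the axis intercepts and sections: among the integer gridlines, it crosses the x-axis at x ∈ {-2, 0}; it crosses the y-axis at the gridline y = 0.
Finally, the integer polynomial consistent with all of this is the stated p.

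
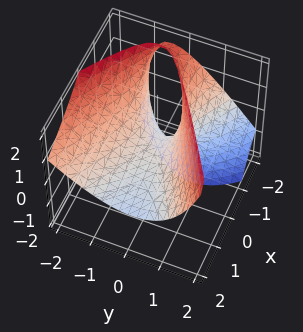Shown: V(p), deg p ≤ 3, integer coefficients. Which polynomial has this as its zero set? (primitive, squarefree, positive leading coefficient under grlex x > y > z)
x^2 + 3*x*z - 3*y^2 - 2*y*z + 3*z

deg p = 2. A generic line meets the surface in up to 2 points.
Observable constraints: it crosses the z-axis at the gridline z = 0; it crosses the x-axis at the gridline x = 0; it crosses the y-axis at the gridline y = 0.
Fitting integer coefficients to these (and the overall shape) gives p.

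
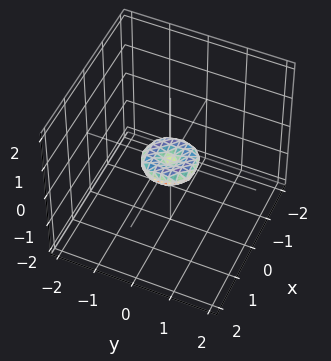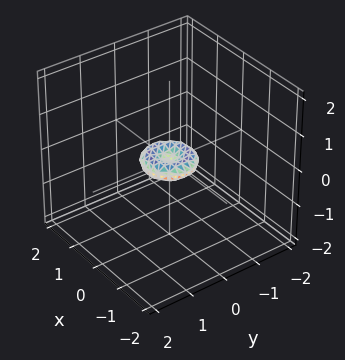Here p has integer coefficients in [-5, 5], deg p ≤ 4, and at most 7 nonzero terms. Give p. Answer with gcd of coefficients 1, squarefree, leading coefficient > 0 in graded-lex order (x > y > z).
(a) The degree is 4 — the shape is more complex than any degree-3 surface.
(b) Symmetry: the z-axis is an axis of rotation, so x and y enter only as x² + y².
(c) Reading off the gridlines: a circular section at z = 0 has radius between 0 and 1; it meets the z-axis at z = 0 (among the integer gridlines); one y-axis crossing is at y = 0.
(d) Putting this together gives p.

2*x^4 + 4*x^2*y^2 + 2*y^4 - x^2 - y^2 + 3*z^2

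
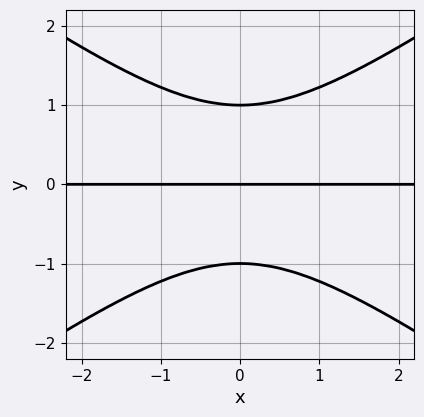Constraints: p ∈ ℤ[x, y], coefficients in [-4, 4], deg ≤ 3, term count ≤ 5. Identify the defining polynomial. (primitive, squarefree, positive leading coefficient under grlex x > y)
Degree: the shape is more complex than any degree-2 curve, so deg p = 3.
Symmetries: it's symmetric under x → −x, forcing even powers of x.
Reading off the gridlines: the y-axis gridline crossings are at y ∈ {-1, 0, 1}; every point of the x-axis in the box is on the curve.
Solving for integer coefficients yields p as stated.

x^2*y - 2*y^3 + 2*y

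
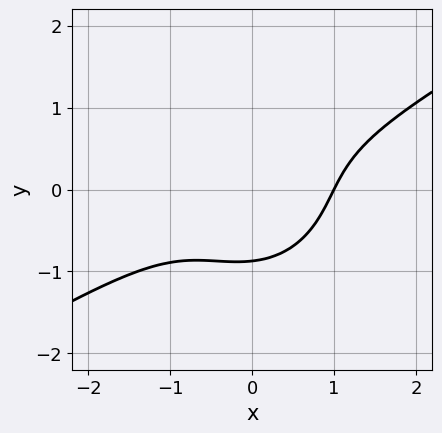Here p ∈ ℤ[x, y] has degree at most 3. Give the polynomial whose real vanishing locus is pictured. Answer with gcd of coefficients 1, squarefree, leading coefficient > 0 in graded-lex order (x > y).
2*x^3 - 3*x^2*y + x*y^2 - 3*y^3 - 2

(a) Degree: the shape is more complex than any degree-2 curve, so deg p = 3.
(b) Observable constraints: one x-axis crossing is at x = 1.
(c) The integer polynomial consistent with all of this is the stated p.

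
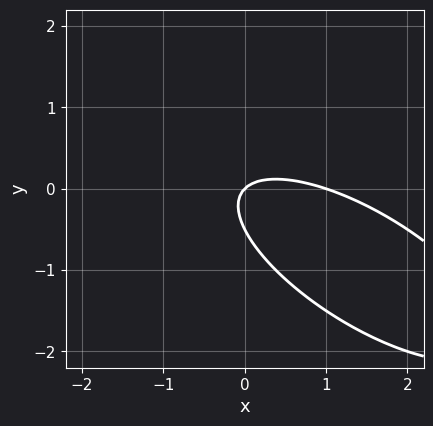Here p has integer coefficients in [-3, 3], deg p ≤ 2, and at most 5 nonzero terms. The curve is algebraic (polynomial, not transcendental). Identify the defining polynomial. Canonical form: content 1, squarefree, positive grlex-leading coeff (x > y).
deg p = 2.
Observable constraints: the x-axis gridline crossings are at x ∈ {0, 1}; it meets the y-axis at y = 0 (among the integer gridlines).
These observations pin down the coefficients.

x^2 + 2*x*y + 2*y^2 - x + y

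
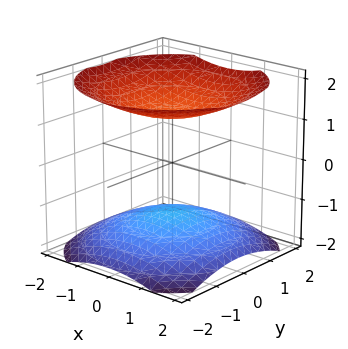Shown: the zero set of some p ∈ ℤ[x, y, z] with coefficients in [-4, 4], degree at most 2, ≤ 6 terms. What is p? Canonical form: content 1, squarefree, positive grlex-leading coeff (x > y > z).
x^2 + y^2 - 2*z^2 + 3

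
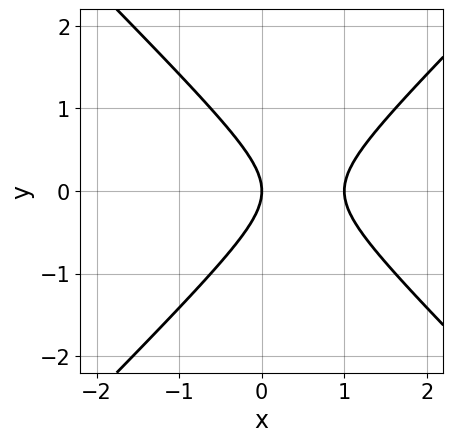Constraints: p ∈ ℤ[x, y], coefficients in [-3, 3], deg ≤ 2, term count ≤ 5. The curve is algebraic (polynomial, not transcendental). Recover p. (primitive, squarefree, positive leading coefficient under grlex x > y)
(a) deg p = 2. The shape is more complex than any degree-1 curve.
(b) Symmetries: mirror symmetry y ↦ −y ⇒ only even powers of y.
(c) From the axis intercepts and sections: it meets the y-axis at y = 0 (among the integer gridlines); the x-axis gridline crossings are at x ∈ {0, 1}.
(d) Solving for integer coefficients yields p as stated.

x^2 - y^2 - x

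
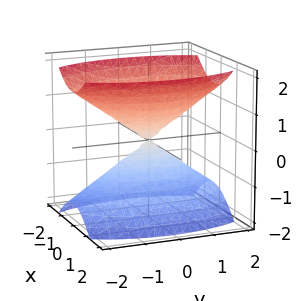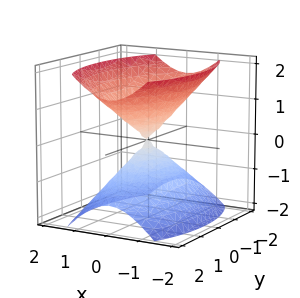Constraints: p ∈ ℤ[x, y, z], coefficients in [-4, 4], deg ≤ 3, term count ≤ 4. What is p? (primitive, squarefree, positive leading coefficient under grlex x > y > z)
3*x^2 + y^2 - 2*z^2

There are 2 components.
The degree is 2 — a double cone through the origin; a quadric.
Symmetries: it's symmetric under y → −y, forcing even powers of y; the x ↦ −x reflection is a symmetry, so x appears only in even powers; mirror symmetry z ↦ −z ⇒ only even powers of z.
Against the integer gridlines: one y-axis crossing is at y = 0; it meets the z-axis at z = 0 (among the integer gridlines); it crosses the x-axis at the gridline x = 0.
The integer polynomial consistent with all of this is the stated p.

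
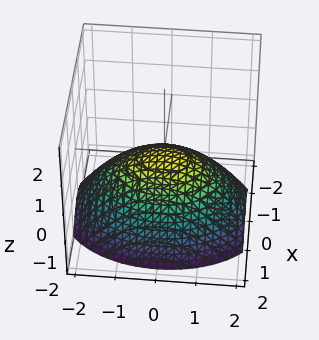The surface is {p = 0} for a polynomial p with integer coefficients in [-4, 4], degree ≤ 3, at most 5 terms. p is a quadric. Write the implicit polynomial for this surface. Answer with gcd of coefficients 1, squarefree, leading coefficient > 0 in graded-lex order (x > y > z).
2*x^2 + y^2 + 3*z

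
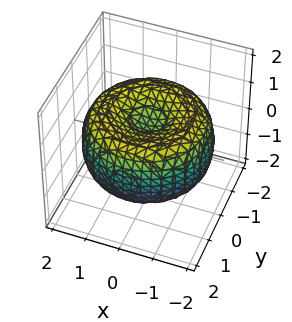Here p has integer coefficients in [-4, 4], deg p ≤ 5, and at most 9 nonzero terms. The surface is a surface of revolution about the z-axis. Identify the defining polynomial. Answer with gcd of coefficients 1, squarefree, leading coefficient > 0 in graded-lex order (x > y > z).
x^4 + 2*x^2*y^2 + y^4 - 3*x^2 - 3*y^2 + 3*z^2 - 1

1. The degree is 4 — the shape is more complex than any degree-3 surface.
2. Symmetries: rotational symmetry about the z-axis ⇒ p depends on x, y only through x² + y².
3. Checking where it meets the axes: a circular section at z = -1 has radius exactly 1.
4. Together with the visible shape, these determine p as stated.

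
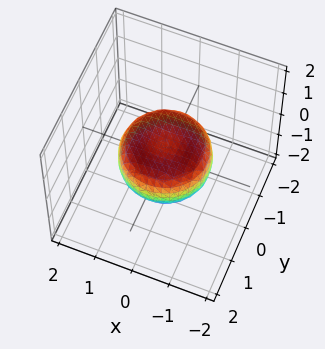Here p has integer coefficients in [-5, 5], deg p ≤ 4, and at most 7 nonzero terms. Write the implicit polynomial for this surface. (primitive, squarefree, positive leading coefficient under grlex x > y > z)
1. Degree: the shape is more complex than any degree-3 surface, so deg p = 4.
2. Symmetry: the surface is invariant under rotation about z: p = q(x² + y², z).
3. Checking where it meets the axes: a circular section at z = 0 has radius between 1 and 2.
4. Solving for integer coefficients yields p as stated.

2*x^4 + 4*x^2*y^2 + 2*y^4 - 2*x^2 - 2*y^2 + 3*z^2 - 1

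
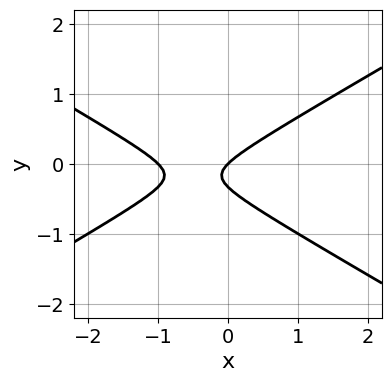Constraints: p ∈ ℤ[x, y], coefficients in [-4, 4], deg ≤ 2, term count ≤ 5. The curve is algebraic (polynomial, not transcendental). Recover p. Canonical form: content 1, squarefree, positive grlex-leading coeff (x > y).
x^2 - 3*y^2 + x - y

Degree: a generic line meets the curve in up to 2 points, so deg p = 2.
From the axis intercepts and sections: the x-axis gridline crossings are at x ∈ {-1, 0}; it meets the y-axis at y = 0 (among the integer gridlines).
Matching integer coefficients to the picture gives p.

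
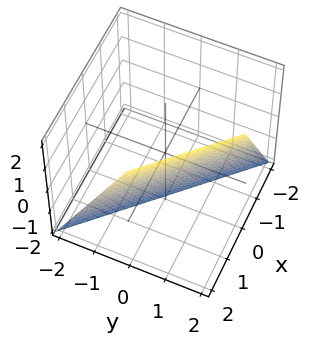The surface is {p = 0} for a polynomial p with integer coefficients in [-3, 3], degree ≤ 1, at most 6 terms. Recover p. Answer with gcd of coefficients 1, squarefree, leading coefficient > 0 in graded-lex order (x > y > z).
2*x + 2*y - z - 2

1. The degree is 1 — the surface is flat (a plane).
2. Checking where it meets the axes: it crosses the z-axis at the gridline z = -2; it meets the y-axis at y = 1 (among the integer gridlines); one x-axis crossing is at x = 1.
3. Fitting integer coefficients to these (and the overall shape) gives p.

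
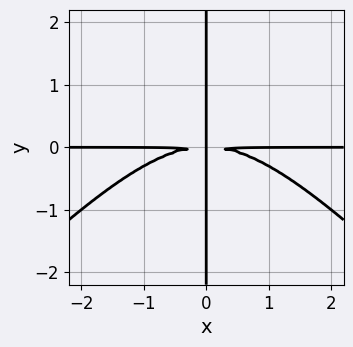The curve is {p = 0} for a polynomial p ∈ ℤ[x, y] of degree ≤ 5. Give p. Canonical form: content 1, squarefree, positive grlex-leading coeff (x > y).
x^3*y - x*y^3 + 3*x*y^2

(a) deg p = 4. A generic line meets the curve in up to 4 points.
(b) Reading off the gridlines: the visible y-axis segment lies entirely on the curve; the visible x-axis segment lies entirely on the curve.
(c) Matching integer coefficients to the picture gives p.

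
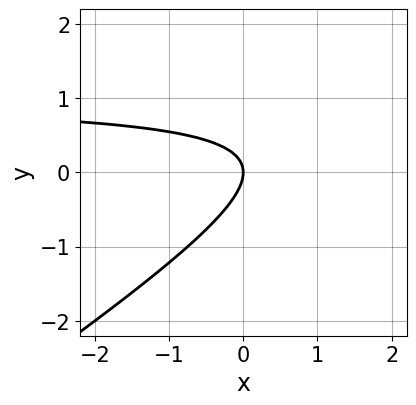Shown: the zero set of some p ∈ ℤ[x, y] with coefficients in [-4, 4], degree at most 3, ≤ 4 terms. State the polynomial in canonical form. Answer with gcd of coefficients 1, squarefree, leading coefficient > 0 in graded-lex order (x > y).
2*x*y - 3*y^2 - 2*x

(a) The degree is 2 — the shape is more complex than any degree-1 curve.
(b) Reading off the gridlines: it crosses the y-axis at the gridline y = 0; it meets the x-axis at x = 0 (among the integer gridlines).
(c) Fitting integer coefficients to these (and the overall shape) gives p.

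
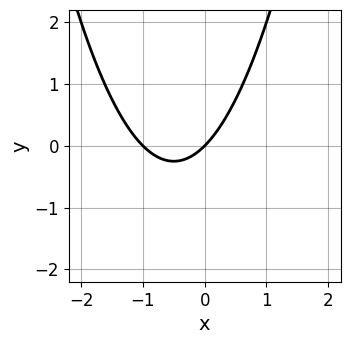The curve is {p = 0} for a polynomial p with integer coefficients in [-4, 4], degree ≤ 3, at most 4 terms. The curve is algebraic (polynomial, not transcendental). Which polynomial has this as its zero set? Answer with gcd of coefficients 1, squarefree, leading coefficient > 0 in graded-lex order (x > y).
First, deg p = 2.
Next, against the integer gridlines: it crosses the y-axis at the gridline y = 0; the x-axis gridline crossings are at x ∈ {-1, 0}.
Finally, these observations pin down the coefficients.

x^2 + x - y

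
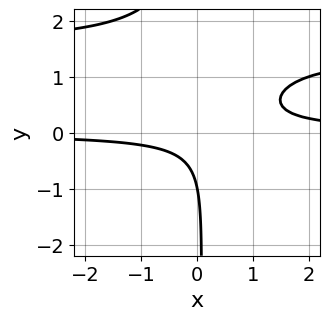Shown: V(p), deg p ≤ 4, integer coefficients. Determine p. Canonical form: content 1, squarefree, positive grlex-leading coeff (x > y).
2*x*y^2 - 3*x*y + y + 1

First, the degree is 3 — no degree-2 curve has this shape.
Next, from the visible intercepts: it meets the y-axis at y = -1 (among the integer gridlines); the curve avoids every integer x-axis point in the box.
Finally, assembling these constraints gives the stated polynomial.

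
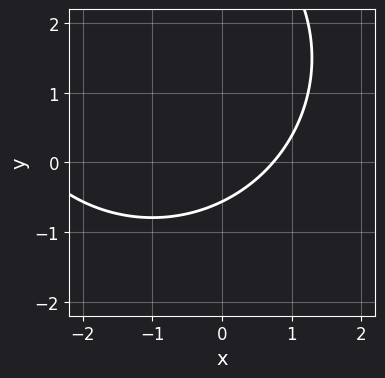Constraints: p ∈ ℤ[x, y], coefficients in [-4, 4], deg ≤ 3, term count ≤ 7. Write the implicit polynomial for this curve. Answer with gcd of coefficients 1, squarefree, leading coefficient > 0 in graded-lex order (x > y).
First, degree: a generic line meets the curve in up to 2 points, so deg p = 2.
Finally, putting this together gives p.

x^2 + y^2 + 2*x - 3*y - 2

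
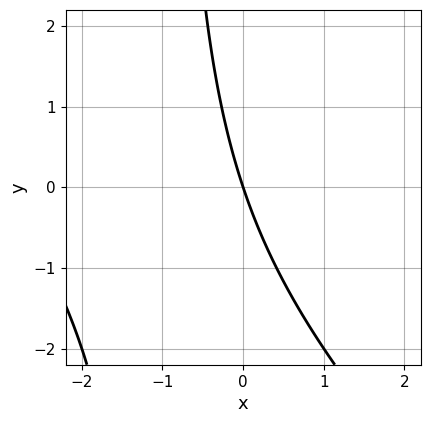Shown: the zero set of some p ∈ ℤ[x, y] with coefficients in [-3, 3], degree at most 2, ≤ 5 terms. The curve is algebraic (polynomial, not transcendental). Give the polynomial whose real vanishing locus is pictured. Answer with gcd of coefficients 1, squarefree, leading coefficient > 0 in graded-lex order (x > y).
x^2 + x*y + 3*x + y

First, deg p = 2.
Then, from the visible intercepts: it meets the y-axis at y = 0 (among the integer gridlines); one x-axis crossing is at x = 0.
Finally, matching integer coefficients to the picture gives p.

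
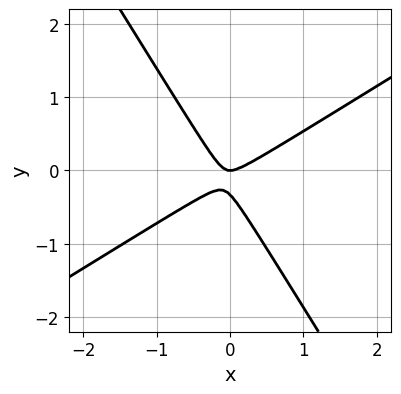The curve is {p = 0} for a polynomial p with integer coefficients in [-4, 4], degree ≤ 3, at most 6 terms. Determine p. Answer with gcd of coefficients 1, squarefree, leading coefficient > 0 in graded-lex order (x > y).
1. deg p = 2.
2. From the axis intercepts and sections: it crosses the x-axis at the gridline x = 0; it crosses the y-axis at the gridline y = 0.
3. Solving for integer coefficients yields p as stated.

3*x^2 - 3*x*y - 3*y^2 - y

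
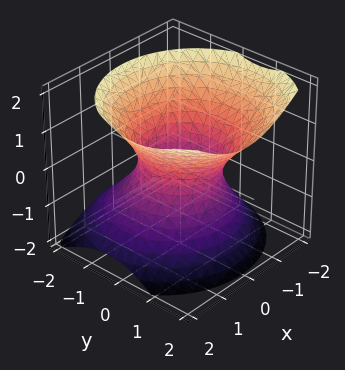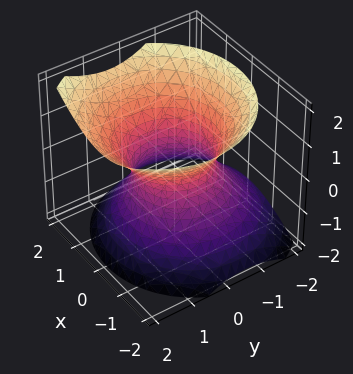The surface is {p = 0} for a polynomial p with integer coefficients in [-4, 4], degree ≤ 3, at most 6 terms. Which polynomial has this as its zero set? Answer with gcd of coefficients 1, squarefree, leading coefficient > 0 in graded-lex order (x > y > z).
First, the degree is 2 — the shape is more complex than any degree-1 surface.
Next, observable constraints: the y-axis gridline crossings are at y ∈ {-1, 1}; no z-intercept at any integer in the box; the x-axis gridline crossings are at x ∈ {-1, 1}.
Finally, fitting integer coefficients to these (and the overall shape) gives p.

2*x^2 + 2*y^2 - y*z - 2*z^2 - 2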